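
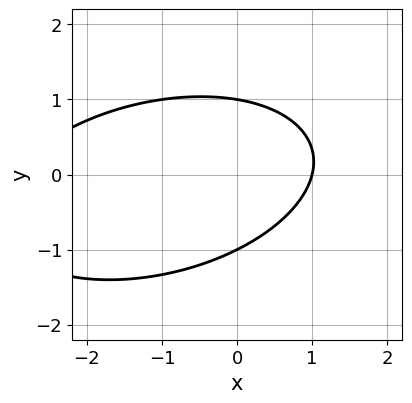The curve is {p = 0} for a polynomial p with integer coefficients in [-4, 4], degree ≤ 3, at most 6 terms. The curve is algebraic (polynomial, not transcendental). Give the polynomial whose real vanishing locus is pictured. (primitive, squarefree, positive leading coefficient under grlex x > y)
x^2 - x*y + 3*y^2 + 2*x - 3

1. deg p = 2.
2. From the visible intercepts: one x-axis crossing is at x = 1; the y-axis gridline crossings are at y ∈ {-1, 1}.
3. Fitting integer coefficients to these (and the overall shape) gives p.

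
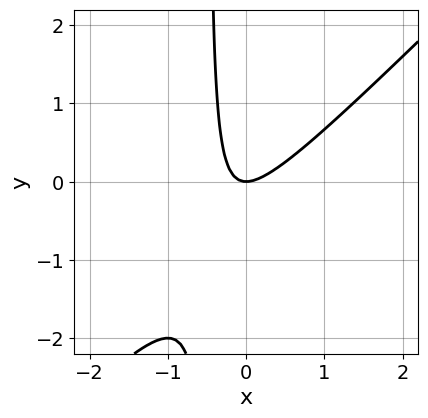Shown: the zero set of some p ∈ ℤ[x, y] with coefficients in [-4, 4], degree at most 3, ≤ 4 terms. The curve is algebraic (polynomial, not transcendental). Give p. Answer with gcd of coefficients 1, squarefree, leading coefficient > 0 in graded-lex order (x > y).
(a) The degree is 2 — the shape is more complex than any degree-1 curve.
(b) Checking where it meets the axes: it crosses the x-axis at the gridline x = 0; it crosses the y-axis at the gridline y = 0.
(c) Assembling these constraints gives the stated polynomial.

2*x^2 - 2*x*y - y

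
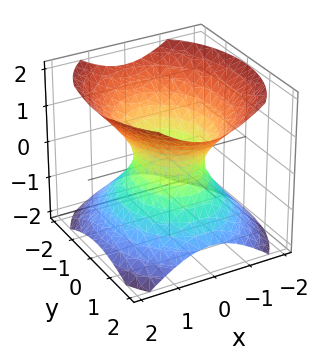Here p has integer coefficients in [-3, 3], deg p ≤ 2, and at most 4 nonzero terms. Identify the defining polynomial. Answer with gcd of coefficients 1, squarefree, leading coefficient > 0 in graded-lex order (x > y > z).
(a) The degree is 2 — an hourglass — one-sheet hyperboloid; a quadric.
(b) Symmetries: mirror symmetry x ↦ −x ⇒ only even powers of x; mirror symmetry y ↦ −y ⇒ only even powers of y; it's symmetric under z → −z, forcing even powers of z.
(c) Observable constraints: among the integer gridlines, it crosses the y-axis at y ∈ {-1, 1}; the surface avoids every integer z-axis point in the box.
(d) Putting this together gives p.

3*x^2 + 2*y^2 - 3*z^2 - 2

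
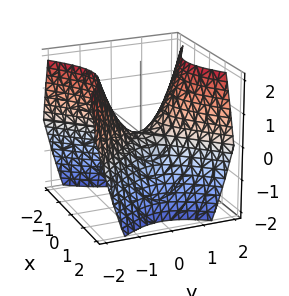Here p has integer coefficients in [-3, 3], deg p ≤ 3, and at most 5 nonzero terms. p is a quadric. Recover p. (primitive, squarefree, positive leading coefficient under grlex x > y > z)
x^2 - y^2 + z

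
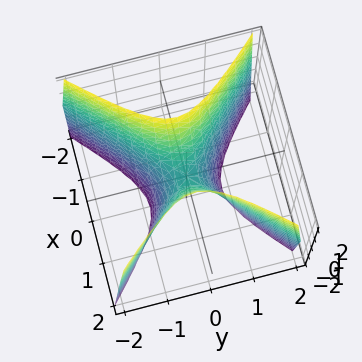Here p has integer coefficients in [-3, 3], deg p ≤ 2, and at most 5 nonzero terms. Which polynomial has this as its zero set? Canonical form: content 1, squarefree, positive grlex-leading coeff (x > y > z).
First, degree: a hyperbolic paraboloid; a quadric, so deg p = 2.
Then, symmetries: it's symmetric under y → −y, forcing even powers of y; mirror symmetry x ↦ −x ⇒ only even powers of x.
Next, from the axis intercepts and sections: it meets the z-axis at z = 0 (among the integer gridlines); it meets the y-axis at y = 0 (among the integer gridlines); it crosses the x-axis at the gridline x = 0.
Finally, putting this together gives p.

3*x^2 - 3*y^2 - z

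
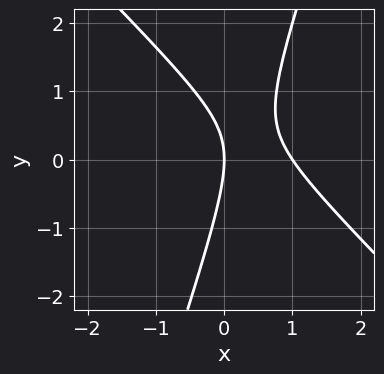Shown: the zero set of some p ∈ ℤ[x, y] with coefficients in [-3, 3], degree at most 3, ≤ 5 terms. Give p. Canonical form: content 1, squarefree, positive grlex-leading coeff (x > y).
3*x^2 + 2*x*y - y^2 - 3*x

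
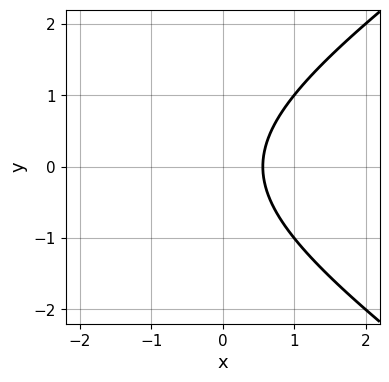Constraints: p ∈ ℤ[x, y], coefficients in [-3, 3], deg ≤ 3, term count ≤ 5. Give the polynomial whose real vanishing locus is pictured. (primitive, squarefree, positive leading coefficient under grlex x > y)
x^2 - 2*y^2 + 3*x - 2

(a) The degree is 2 — no degree-1 curve has this shape.
(b) Symmetries: the y ↦ −y reflection is a symmetry, so y appears only in even powers.
(c) Checking where it meets the axes: it misses every integer gridline on the y-axis.
(d) Solving for integer coefficients yields p as stated.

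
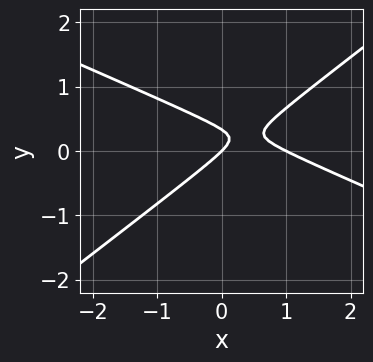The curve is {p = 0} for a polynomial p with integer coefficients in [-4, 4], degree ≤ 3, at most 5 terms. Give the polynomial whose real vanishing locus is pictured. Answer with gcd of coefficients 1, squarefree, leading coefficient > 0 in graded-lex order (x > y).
x^2 + x*y - 3*y^2 - x + y

1. deg p = 2. No degree-1 curve has this shape.
2. Checking where it meets the axes: among the integer gridlines, it crosses the x-axis at x ∈ {0, 1}; it crosses the y-axis at the gridline y = 0.
3. These observations pin down the coefficients.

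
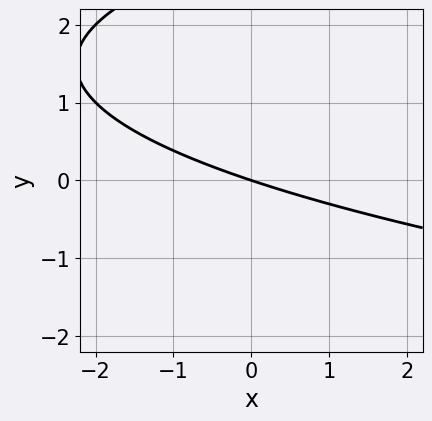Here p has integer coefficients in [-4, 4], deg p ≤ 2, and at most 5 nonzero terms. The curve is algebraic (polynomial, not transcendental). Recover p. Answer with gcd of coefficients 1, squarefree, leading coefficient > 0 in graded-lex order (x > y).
1. The degree is 2 — a generic line meets the curve in up to 2 points.
2. Observable constraints: one y-axis crossing is at y = 0; it crosses the x-axis at the gridline x = 0.
3. These observations pin down the coefficients.

y^2 - x - 3*y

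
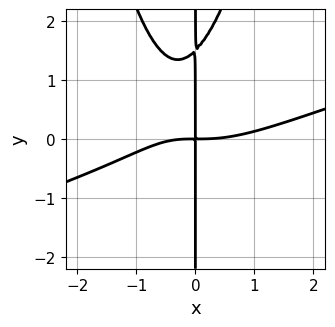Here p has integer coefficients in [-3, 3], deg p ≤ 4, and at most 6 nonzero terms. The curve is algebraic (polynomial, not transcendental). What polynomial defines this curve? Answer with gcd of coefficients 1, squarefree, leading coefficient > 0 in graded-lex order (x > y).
x^4 - 3*x^3*y - 2*x^2*y + 2*x*y^2 - 3*x*y

1. The degree is 4 — no degree-3 curve has this shape.
2. Reading off the gridlines: every point of the y-axis in the box is on the curve.
3. These observations pin down the coefficients.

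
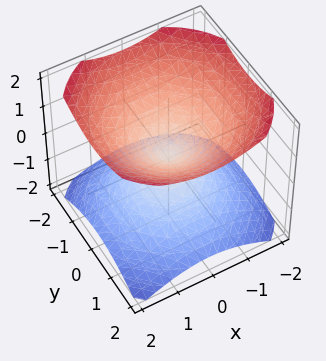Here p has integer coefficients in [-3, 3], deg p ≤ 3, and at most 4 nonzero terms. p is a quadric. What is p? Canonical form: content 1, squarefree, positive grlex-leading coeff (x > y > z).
2*x^2 + 2*y^2 - 3*z^2

1. There are 2 components. Treating them together as one polynomial.
2. The degree is 2 — two nappes meeting at a single point; a quadric.
3. Symmetries: rotational symmetry about the z-axis ⇒ p depends on x, y only through x² + y²; the z ↦ −z reflection is a symmetry, so z appears only in even powers.
4. From the visible intercepts: it crosses the x-axis at the gridline x = 0; one y-axis crossing is at y = 0.
5. Assembling these constraints gives the stated polynomial.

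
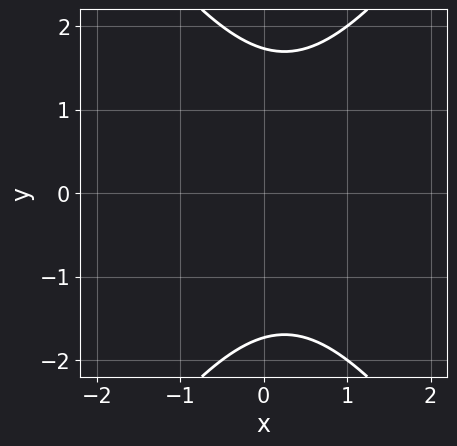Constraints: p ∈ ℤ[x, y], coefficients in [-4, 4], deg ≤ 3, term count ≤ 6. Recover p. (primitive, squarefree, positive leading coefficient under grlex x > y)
2*x^2 - y^2 - x + 3

1. deg p = 2.
2. Symmetries: it's symmetric under y → −y, forcing even powers of y.
3. Reading off the gridlines: it misses every integer gridline on the x-axis.
4. Matching integer coefficients to the picture gives p.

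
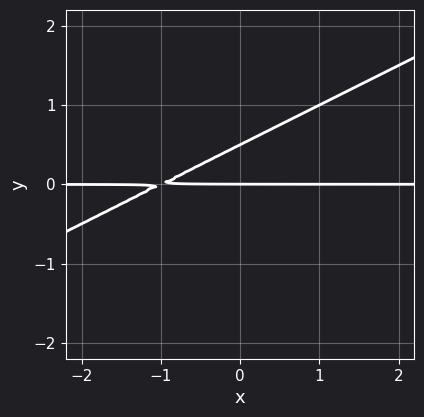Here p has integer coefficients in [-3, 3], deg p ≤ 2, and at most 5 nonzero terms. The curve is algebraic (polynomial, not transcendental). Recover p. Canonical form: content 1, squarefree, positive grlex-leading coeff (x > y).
x*y - 2*y^2 + y

Degree: a generic line meets the curve in up to 2 points, so deg p = 2.
Reading off the gridlines: it crosses the y-axis at the gridline y = 0; every point of the x-axis in the box is on the curve.
Solving for integer coefficients yields p as stated.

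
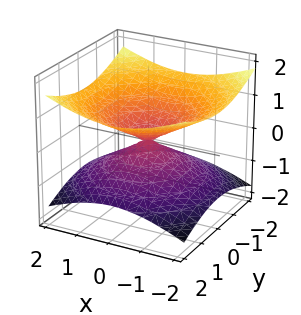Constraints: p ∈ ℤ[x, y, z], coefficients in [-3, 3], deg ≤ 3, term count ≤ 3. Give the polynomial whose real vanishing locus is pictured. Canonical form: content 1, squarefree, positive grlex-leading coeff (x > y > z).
(a) The degree is 2 — a double cone through the origin; a quadric.
(b) Symmetries: mirror symmetry z ↦ −z ⇒ only even powers of z; the surface is invariant under rotation about z: p = q(x² + y², z).
(c) Checking where it meets the axes: it crosses the y-axis at the gridline y = 0; one z-axis crossing is at z = 0; a circular section at z = -1 has radius between 1 and 2.
(d) These observations pin down the coefficients.

x^2 + y^2 - 3*z^2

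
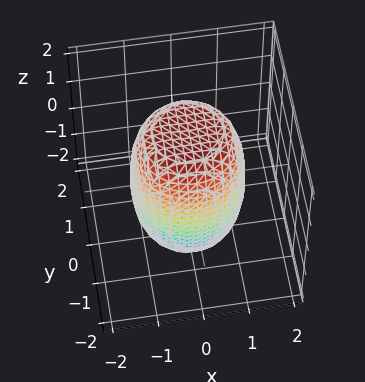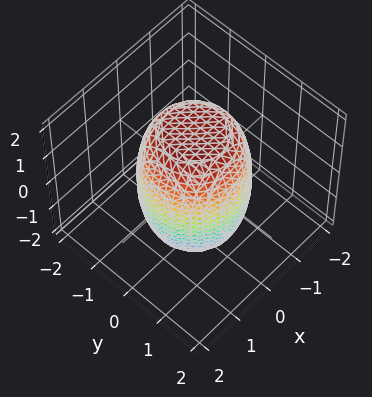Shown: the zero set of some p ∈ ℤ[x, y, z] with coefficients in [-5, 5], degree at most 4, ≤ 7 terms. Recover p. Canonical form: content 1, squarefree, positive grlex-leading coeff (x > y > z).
deg p = 4. No degree-3 surface has this shape.
By symmetry, the z-axis is an axis of rotation, so x and y enter only as x² + y².
Observable constraints: a circular section at z = -1 has radius between 1 and 2.
These observations pin down the coefficients.

2*x^4 + 4*x^2*y^2 + 2*y^4 - x^2 - y^2 + z^2 - 3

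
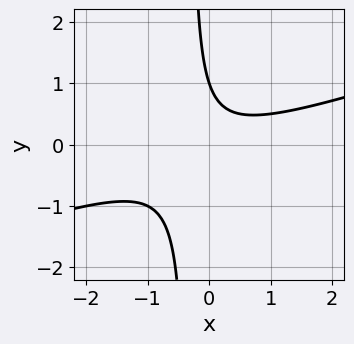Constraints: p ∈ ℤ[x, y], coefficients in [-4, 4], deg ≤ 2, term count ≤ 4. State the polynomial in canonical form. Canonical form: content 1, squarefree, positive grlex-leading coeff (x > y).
x^2 - 3*x*y - y + 1

Degree: the shape is more complex than any degree-1 curve, so deg p = 2.
From the axis intercepts and sections: one y-axis crossing is at y = 1; the curve avoids every integer x-axis point in the box.
The integer polynomial consistent with all of this is the stated p.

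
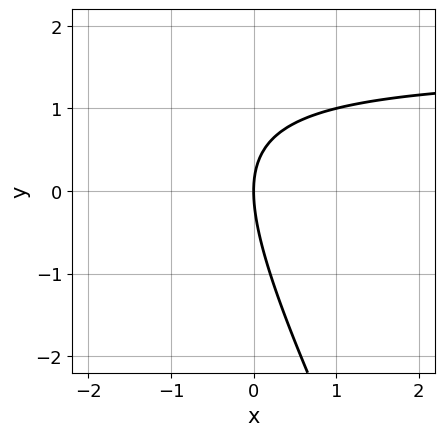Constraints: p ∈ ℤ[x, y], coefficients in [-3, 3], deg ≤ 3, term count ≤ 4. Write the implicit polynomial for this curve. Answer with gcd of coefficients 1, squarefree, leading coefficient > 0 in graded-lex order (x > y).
2*x*y + y^2 - 3*x

First, degree: no degree-1 curve has this shape, so deg p = 2.
Next, observable constraints: it crosses the x-axis at the gridline x = 0; it meets the y-axis at y = 0 (among the integer gridlines).
Finally, assembling these constraints gives the stated polynomial.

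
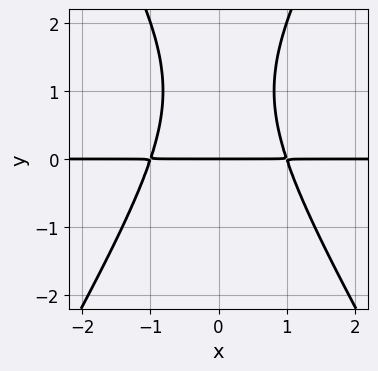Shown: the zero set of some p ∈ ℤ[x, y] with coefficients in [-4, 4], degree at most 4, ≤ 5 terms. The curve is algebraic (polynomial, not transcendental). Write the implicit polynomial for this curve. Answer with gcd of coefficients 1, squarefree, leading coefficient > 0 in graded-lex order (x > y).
3*x^2*y - y^3 + 2*y^2 - 3*y

First, the degree is 3 — the shape is more complex than any degree-2 curve.
Next, symmetries: the x ↦ −x reflection is a symmetry, so x appears only in even powers.
Next, from the visible intercepts: the visible x-axis segment lies entirely on the curve; one y-axis crossing is at y = 0.
Finally, fitting integer coefficients to these (and the overall shape) gives p.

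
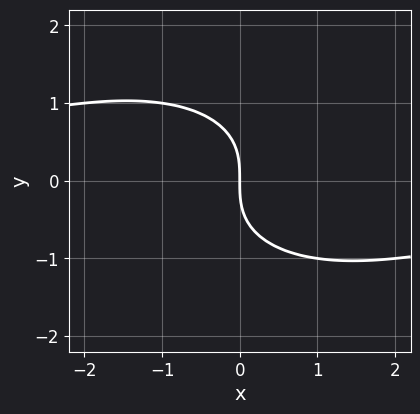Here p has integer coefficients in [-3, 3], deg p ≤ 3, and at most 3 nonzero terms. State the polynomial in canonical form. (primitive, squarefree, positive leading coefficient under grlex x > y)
x^2*y + 2*y^3 + 3*x

(a) deg p = 3. The shape is more complex than any degree-2 curve.
(b) Observable constraints: it crosses the x-axis at the gridline x = 0; it crosses the y-axis at the gridline y = 0.
(c) Together with the visible shape, these determine p as stated.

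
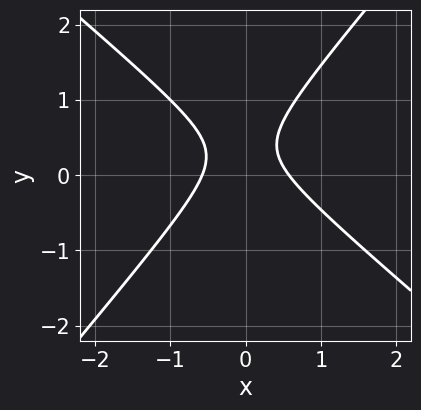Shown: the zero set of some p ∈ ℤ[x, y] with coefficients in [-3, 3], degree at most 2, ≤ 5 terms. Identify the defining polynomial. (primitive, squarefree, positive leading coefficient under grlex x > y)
deg p = 2. No degree-1 curve has this shape.
Reading off the gridlines: no y-intercept at any integer in the box.
These observations pin down the coefficients.

3*x^2 + x*y - 3*y^2 + 2*y - 1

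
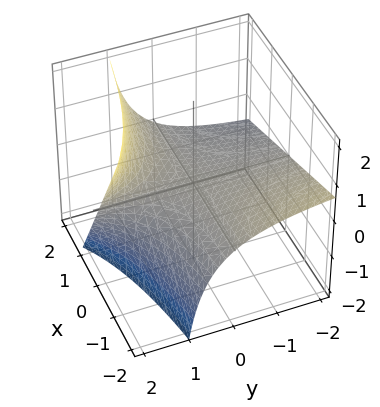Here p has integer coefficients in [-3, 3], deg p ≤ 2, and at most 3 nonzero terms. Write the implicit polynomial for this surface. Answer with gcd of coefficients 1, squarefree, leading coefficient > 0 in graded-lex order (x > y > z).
x*y + 2*y*z - 3*z

(a) Degree: a generic line meets the surface in up to 2 points, so deg p = 2.
(b) Against the integer gridlines: the visible y-axis segment lies entirely on the surface; the visible x-axis segment lies entirely on the surface.
(c) Assembling these constraints gives the stated polynomial.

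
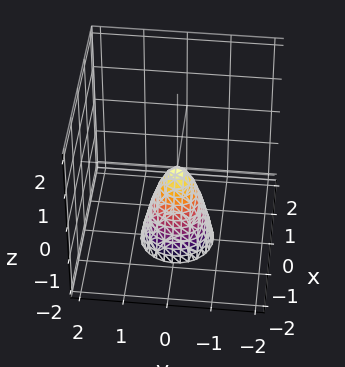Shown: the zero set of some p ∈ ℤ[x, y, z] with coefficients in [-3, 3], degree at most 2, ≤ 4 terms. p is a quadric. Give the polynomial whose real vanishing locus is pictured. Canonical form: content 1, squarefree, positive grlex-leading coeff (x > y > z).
3*x^2 + 3*y^2 + z

(a) The degree is 2 — a paraboloid; a quadric.
(b) By symmetry, every cross-section ⟂ z is a circle, so x, y appear only via x² + y².
(c) From the visible intercepts: one x-axis crossing is at x = 0; it meets the z-axis at z = 0 (among the integer gridlines).
(d) Matching integer coefficients to the picture gives p.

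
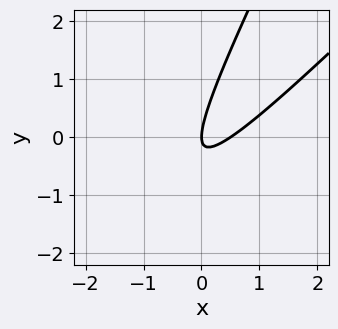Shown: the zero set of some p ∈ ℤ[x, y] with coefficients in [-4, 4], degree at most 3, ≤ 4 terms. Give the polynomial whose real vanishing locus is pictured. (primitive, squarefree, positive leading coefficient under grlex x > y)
First, degree: the shape is more complex than any degree-1 curve, so deg p = 2.
Then, from the visible intercepts: it crosses the y-axis at the gridline y = 0; it crosses the x-axis at the gridline x = 0.
Finally, matching integer coefficients to the picture gives p.

2*x^2 - 3*x*y + y^2 - x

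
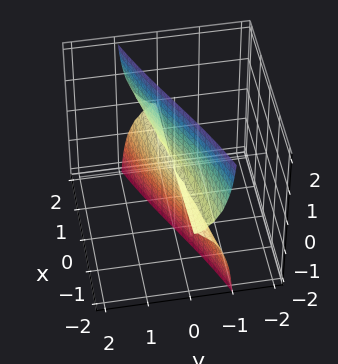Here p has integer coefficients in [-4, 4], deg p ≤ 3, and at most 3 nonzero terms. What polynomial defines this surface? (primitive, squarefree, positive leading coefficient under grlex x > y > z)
x*z^2 - y^3 - 2*y*z^2

1. deg p = 3. No degree-2 surface has this shape.
2. From the axis intercepts and sections: the visible x-axis segment lies entirely on the surface; the visible z-axis segment lies entirely on the surface; it meets the y-axis at y = 0 (among the integer gridlines).
3. Fitting integer coefficients to these (and the overall shape) gives p.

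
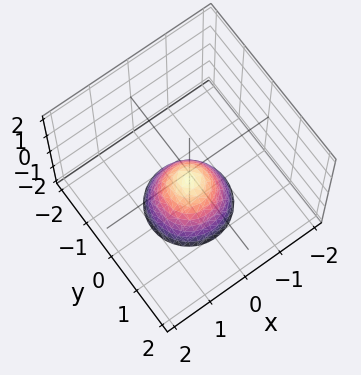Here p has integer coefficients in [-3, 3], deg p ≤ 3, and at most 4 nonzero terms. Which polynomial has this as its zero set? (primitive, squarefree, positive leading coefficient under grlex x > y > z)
1. Degree: the shape is more complex than any degree-1 surface, so deg p = 2.
2. Symmetries: rotational symmetry about the z-axis ⇒ p depends on x, y only through x² + y².
3. Checking where it meets the axes: a circular section at z = -1 has radius between 0 and 1; no x-intercept at any integer in the box; the surface avoids every integer y-axis point in the box.
4. The integer polynomial consistent with all of this is the stated p.

3*x^2 + 3*y^2 + 2*z + 1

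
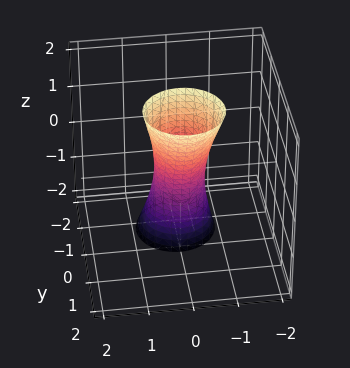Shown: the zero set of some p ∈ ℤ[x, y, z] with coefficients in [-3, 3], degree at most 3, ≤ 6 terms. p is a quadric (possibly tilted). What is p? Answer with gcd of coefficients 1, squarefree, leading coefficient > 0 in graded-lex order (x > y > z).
3*x^2 + 3*y^2 - 2*y*z - 1

(a) deg p = 2.
(b) Observable constraints: no z-intercept at any integer in the box.
(c) These observations pin down the coefficients.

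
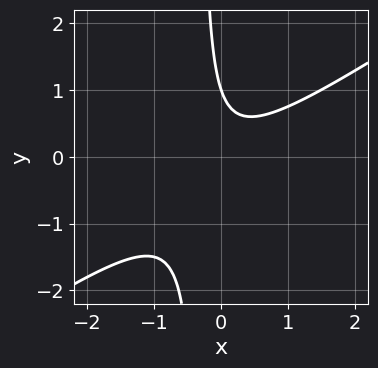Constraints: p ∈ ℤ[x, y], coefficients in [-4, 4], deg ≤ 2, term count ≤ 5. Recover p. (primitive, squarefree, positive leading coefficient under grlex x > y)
1. The degree is 2 — a generic line meets the curve in up to 2 points.
2. Observable constraints: one y-axis crossing is at y = 1; no x-intercept at any integer in the box.
3. Solving for integer coefficients yields p as stated.

2*x^2 - 3*x*y - y + 1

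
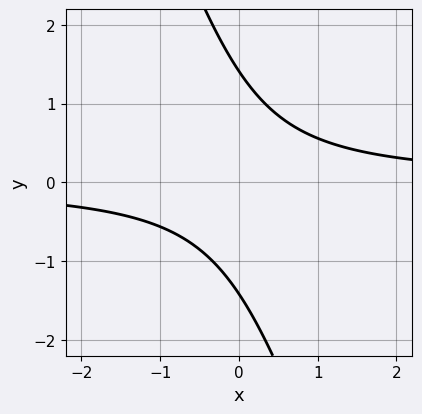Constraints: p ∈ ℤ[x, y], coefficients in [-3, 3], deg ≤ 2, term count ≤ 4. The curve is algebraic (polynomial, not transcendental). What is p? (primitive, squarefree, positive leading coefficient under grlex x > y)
The degree is 2 — a generic line meets the curve in up to 2 points.
Observable constraints: the curve avoids every integer x-axis point in the box.
Fitting integer coefficients to these (and the overall shape) gives p.

3*x*y + y^2 - 2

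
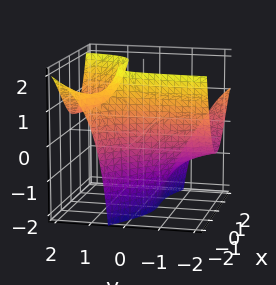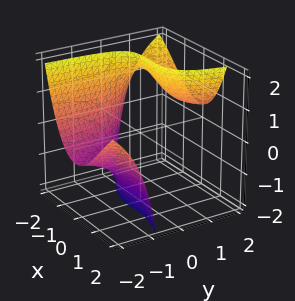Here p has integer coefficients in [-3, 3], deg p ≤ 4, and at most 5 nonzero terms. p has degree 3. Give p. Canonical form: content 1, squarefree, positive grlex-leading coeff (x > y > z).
x^3 + 2*x^2*y - 3*y*z + 3

1. deg p = 3.
2. From the visible intercepts: it misses every integer gridline on the z-axis; the surface avoids every integer y-axis point in the box.
3. These observations pin down the coefficients.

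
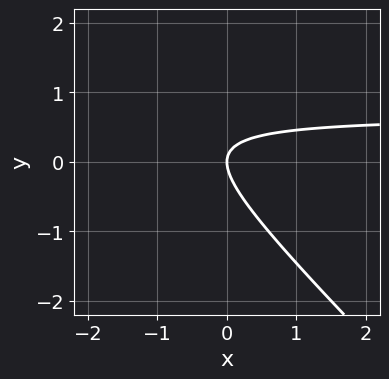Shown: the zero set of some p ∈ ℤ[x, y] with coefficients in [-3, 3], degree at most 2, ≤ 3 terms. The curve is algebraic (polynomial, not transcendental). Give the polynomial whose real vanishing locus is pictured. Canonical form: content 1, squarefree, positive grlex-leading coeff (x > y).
3*x*y + 3*y^2 - 2*x

Degree: no degree-1 curve has this shape, so deg p = 2.
From the visible intercepts: it crosses the y-axis at the gridline y = 0; it crosses the x-axis at the gridline x = 0.
Solving for integer coefficients yields p as stated.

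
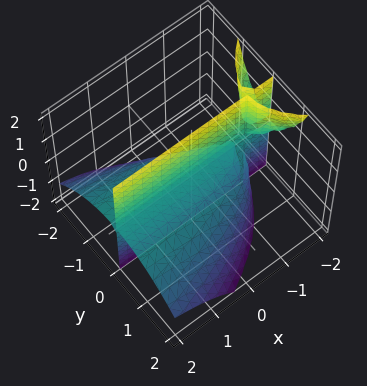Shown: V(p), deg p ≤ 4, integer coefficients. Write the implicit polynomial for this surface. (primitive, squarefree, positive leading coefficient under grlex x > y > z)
2*x*y*z + 2*y^3 + 3*y*z

1. There are 3 components. They look like related sheets of one shape, so recover p as a whole.
2. deg p = 3. No degree-2 surface has this shape.
3. Against the integer gridlines: one y-axis crossing is at y = 0; every point of the z-axis in the box is on the surface; every point of the x-axis in the box is on the surface.
4. The integer polynomial consistent with all of this is the stated p.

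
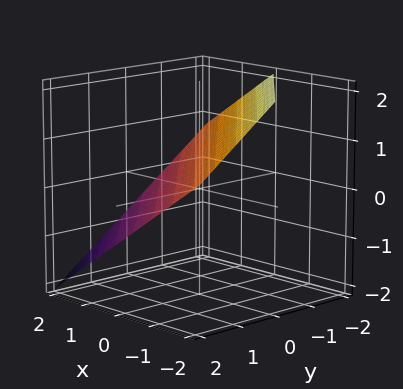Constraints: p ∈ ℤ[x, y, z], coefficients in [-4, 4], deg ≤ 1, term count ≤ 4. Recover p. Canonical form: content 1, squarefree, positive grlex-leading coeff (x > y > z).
2*x + 2*y + 3*z - 2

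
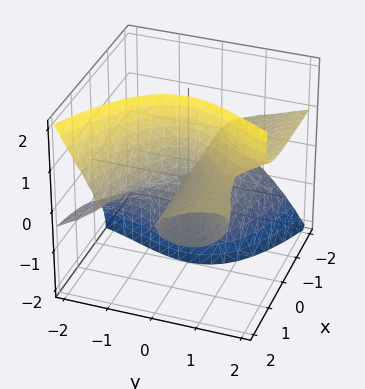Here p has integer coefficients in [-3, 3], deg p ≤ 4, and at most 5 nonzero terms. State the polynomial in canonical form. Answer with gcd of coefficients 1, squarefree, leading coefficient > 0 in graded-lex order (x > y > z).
1. Degree: the shape is more complex than any degree-2 surface, so deg p = 3.
2. From the axis intercepts and sections: the visible z-axis segment lies entirely on the surface; it meets the y-axis at y = 0 (among the integer gridlines); every point of the x-axis in the box is on the surface.
3. Together with the visible shape, these determine p as stated.

3*x*z^2 + y^3 - 2*y^2*z - x*y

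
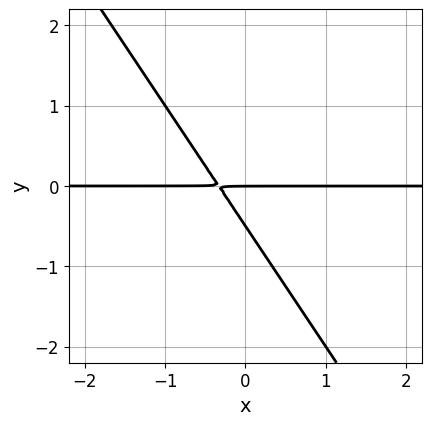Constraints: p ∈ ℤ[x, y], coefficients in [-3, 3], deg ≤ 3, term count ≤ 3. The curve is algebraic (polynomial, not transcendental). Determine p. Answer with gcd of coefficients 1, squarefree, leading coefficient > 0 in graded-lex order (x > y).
(a) deg p = 2.
(b) From the visible intercepts: every point of the x-axis in the box is on the curve; it crosses the y-axis at the gridline y = 0.
(c) Fitting integer coefficients to these (and the overall shape) gives p.

3*x*y + 2*y^2 + y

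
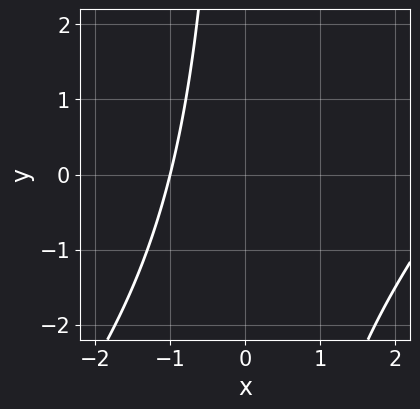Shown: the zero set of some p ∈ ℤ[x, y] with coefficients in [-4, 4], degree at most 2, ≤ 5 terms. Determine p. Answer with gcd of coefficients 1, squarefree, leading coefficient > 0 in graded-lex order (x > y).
x^2 - x*y - 2*x - 3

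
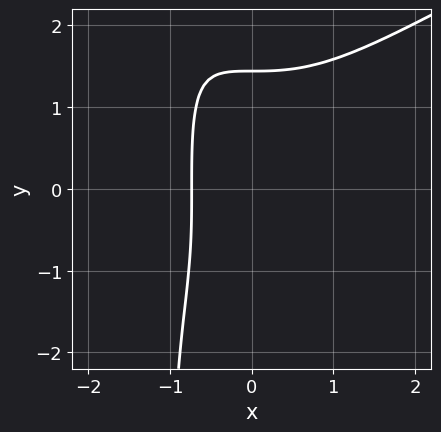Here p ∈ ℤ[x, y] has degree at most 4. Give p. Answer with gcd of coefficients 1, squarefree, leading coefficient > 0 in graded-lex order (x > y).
(a) The degree is 4 — the shape is more complex than any degree-3 curve.
(b) The integer polynomial consistent with all of this is the stated p.

x*y^3 - 2*x^3 + y^3 - 3*x - 3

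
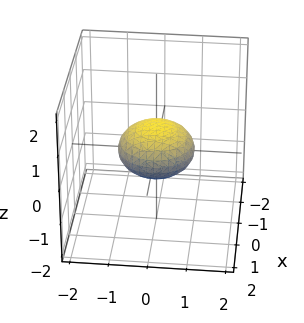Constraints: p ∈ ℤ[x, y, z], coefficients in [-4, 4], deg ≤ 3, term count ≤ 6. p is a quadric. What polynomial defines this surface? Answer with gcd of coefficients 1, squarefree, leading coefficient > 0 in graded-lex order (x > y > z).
1. The degree is 2 — bounded and convex; a quadric.
2. Symmetries: it's symmetric under z → −z, forcing even powers of z; the surface is invariant under rotation about z: p = q(x² + y², z).
3. Checking where it meets the axes: among the integer gridlines, it crosses the y-axis at y ∈ {-1, 1}; a circular section at z = 0 has radius exactly 1; among the integer gridlines, it crosses the x-axis at x ∈ {-1, 1}.
4. Matching integer coefficients to the picture gives p.

x^2 + y^2 + 2*z^2 - 1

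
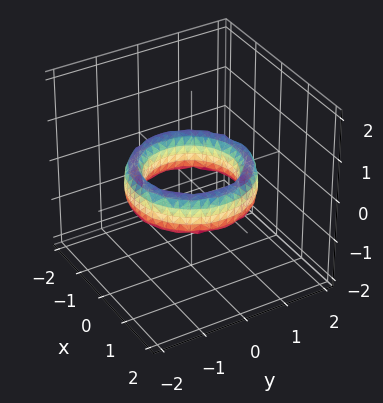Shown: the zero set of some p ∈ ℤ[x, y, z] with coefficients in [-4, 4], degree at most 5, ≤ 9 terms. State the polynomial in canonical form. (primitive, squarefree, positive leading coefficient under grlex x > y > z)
(a) deg p = 4. The shape is more complex than any degree-3 surface.
(b) Symmetries: rotational symmetry about the z-axis ⇒ p depends on x, y only through x² + y².
(c) Checking where it meets the axes: among the integer gridlines, it crosses the x-axis at x ∈ {-1, 1}; a circular section at z = 0 has radius exactly 1.
(d) Putting this together gives p. Check: (0, -1, 0) on the y-axis lies on the surface, and p(0, -1, 0) = 0. ✓

x^4 + 2*x^2*y^2 + y^4 - 3*x^2 - 3*y^2 + z^2 + 2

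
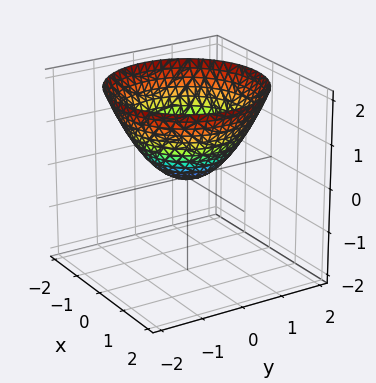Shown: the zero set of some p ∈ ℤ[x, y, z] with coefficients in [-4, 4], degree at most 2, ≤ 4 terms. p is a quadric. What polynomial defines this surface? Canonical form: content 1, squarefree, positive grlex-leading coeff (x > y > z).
2*x^2 + 2*y^2 - 3*z

deg p = 2.
Symmetries: the z-axis is an axis of rotation, so x and y enter only as x² + y².
Observable constraints: it meets the y-axis at y = 0 (among the integer gridlines); a circular section at z = 1 has radius between 1 and 2; it crosses the z-axis at the gridline z = 0; it meets the x-axis at x = 0 (among the integer gridlines).
Assembling these constraints gives the stated polynomial.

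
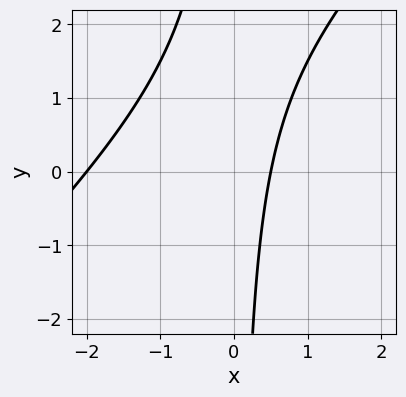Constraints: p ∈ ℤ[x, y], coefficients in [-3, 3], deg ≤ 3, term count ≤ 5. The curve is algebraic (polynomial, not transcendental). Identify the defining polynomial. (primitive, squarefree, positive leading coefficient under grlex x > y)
First, the degree is 2 — a generic line meets the curve in up to 2 points.
Next, from the visible intercepts: it meets the x-axis at x = -2 (among the integer gridlines); it misses every integer gridline on the y-axis.
Finally, assembling these constraints gives the stated polynomial.

2*x^2 - 2*x*y + 3*x - 2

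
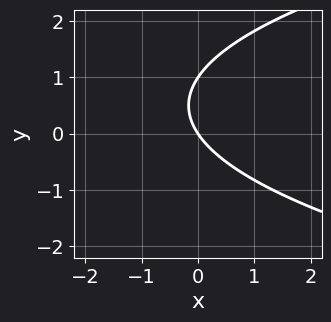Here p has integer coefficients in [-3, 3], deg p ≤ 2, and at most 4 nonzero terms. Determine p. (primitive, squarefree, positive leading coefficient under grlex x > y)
1. deg p = 2. A generic line meets the curve in up to 2 points.
2. Observable constraints: it meets the x-axis at x = 0 (among the integer gridlines); the y-axis gridline crossings are at y ∈ {0, 1}.
3. Solving for integer coefficients yields p as stated.

2*y^2 - 3*x - 2*y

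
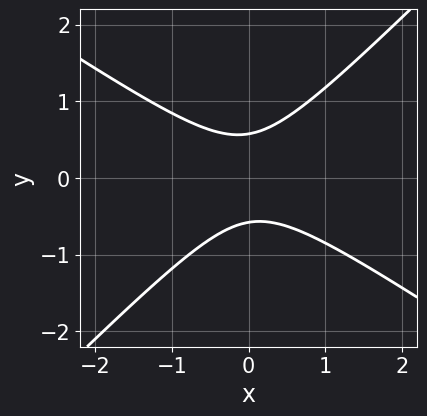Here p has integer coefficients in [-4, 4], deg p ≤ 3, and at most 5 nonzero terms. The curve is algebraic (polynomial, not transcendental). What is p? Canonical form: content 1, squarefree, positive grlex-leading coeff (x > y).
2*x^2 + x*y - 3*y^2 + 1

1. Degree: the shape is more complex than any degree-1 curve, so deg p = 2.
2. Against the integer gridlines: the curve avoids every integer x-axis point in the box.
3. Putting this together gives p.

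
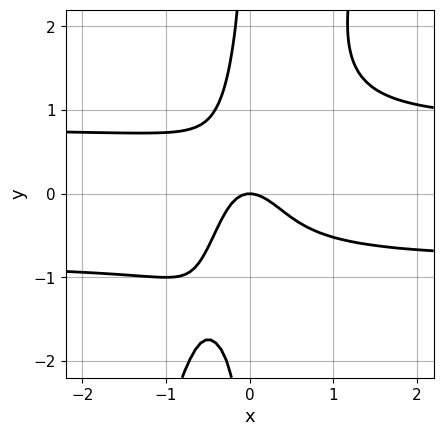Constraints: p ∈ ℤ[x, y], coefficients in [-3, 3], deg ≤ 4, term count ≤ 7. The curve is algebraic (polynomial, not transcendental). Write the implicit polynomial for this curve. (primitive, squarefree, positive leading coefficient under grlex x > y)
3*x^2*y^2 - x*y^3 - 2*x^2 - x*y - y

1. deg p = 4. A generic line meets the curve in up to 4 points.
2. From the visible intercepts: it crosses the x-axis at the gridline x = 0; one y-axis crossing is at y = 0.
3. Assembling these constraints gives the stated polynomial.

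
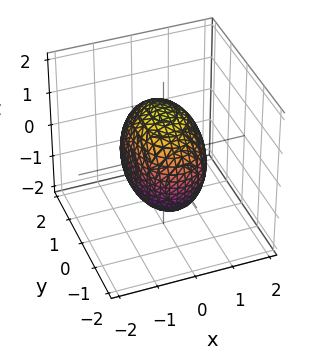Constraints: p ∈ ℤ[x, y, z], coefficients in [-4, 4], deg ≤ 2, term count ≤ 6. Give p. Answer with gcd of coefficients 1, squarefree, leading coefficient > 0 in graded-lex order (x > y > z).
2*x^2 + y^2 + z^2 - 2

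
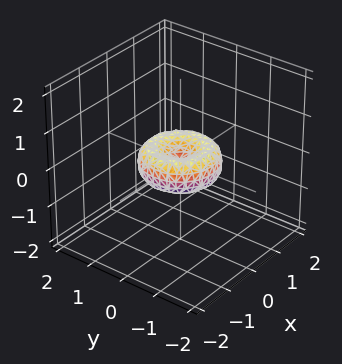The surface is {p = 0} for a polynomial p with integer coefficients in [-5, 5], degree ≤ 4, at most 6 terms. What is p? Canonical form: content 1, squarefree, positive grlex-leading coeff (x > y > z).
(a) Degree: the shape is more complex than any degree-3 surface, so deg p = 4.
(b) Symmetry: the z-axis is an axis of rotation, so x and y enter only as x² + y².
(c) Against the integer gridlines: the y-axis gridline crossings are at y ∈ {-1, 0, 1}; it meets the z-axis at z = 0 (among the integer gridlines); among the integer gridlines, it crosses the x-axis at x ∈ {-1, 0, 1}; a circular section at z = 0 has radius exactly 1.
(d) Together with the visible shape, these determine p as stated.

2*x^4 + 4*x^2*y^2 + 2*y^4 - 2*x^2 - 2*y^2 + 3*z^2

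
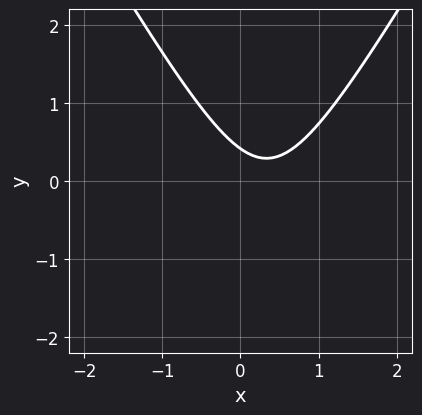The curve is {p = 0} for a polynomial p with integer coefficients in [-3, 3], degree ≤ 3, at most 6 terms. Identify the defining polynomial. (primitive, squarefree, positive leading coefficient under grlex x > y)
3*x^2 - y^2 - 2*x - 2*y + 1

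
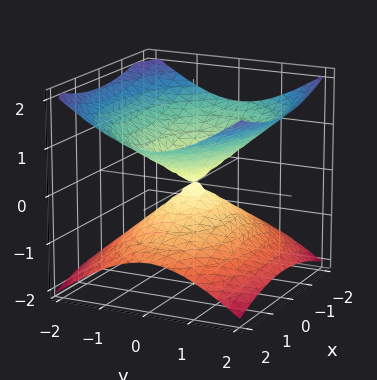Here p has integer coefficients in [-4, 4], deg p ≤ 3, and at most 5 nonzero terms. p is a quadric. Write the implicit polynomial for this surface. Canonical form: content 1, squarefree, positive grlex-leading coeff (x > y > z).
x^2 + 2*y^2 - 3*z^2

(a) deg p = 2.
(b) Symmetries: it's symmetric under y → −y, forcing even powers of y; mirror symmetry x ↦ −x ⇒ only even powers of x; it's symmetric under z → −z, forcing even powers of z.
(c) Against the integer gridlines: it meets the x-axis at x = 0 (among the integer gridlines); one z-axis crossing is at z = 0; it crosses the y-axis at the gridline y = 0.
(d) Solving for integer coefficients yields p as stated.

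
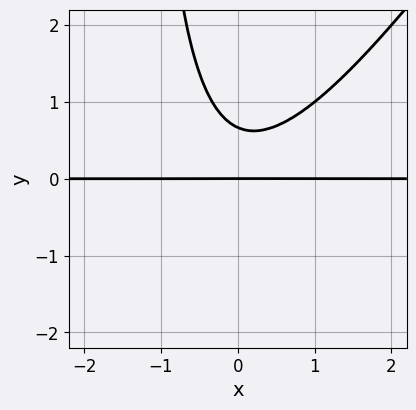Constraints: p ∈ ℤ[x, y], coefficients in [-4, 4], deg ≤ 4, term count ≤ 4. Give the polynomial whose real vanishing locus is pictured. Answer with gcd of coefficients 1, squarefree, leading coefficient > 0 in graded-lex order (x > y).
1. deg p = 3.
2. Checking where it meets the axes: it meets the y-axis at y = 0 (among the integer gridlines); the visible x-axis segment lies entirely on the curve.
3. Putting this together gives p.

3*x^2*y - 2*x*y^2 - 3*y^2 + 2*y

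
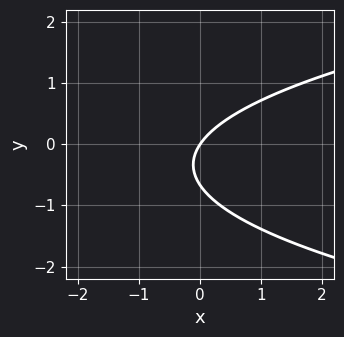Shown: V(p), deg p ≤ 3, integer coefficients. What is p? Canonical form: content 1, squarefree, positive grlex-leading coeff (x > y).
3*y^2 - 3*x + 2*y

1. Degree: no degree-1 curve has this shape, so deg p = 2.
2. Observable constraints: it crosses the y-axis at the gridline y = 0; it crosses the x-axis at the gridline x = 0.
3. These observations pin down the coefficients.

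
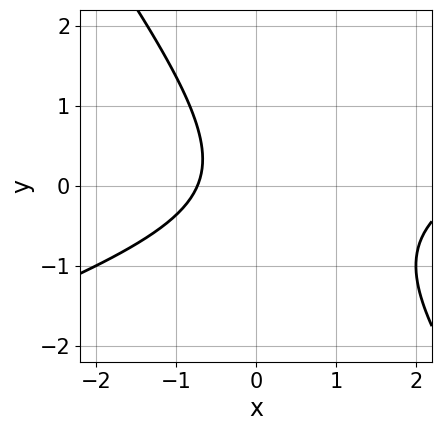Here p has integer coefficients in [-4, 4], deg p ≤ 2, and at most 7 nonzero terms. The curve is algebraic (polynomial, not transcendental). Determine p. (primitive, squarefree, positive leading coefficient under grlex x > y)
(a) deg p = 2. A generic line meets the curve in up to 2 points.
(b) From the visible intercepts: the curve avoids every integer y-axis point in the box.
(c) These observations pin down the coefficients.

x^2 - 2*x*y - 2*y^2 - 2*x - 2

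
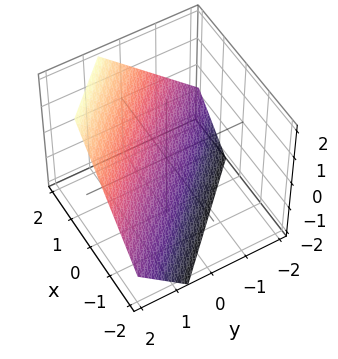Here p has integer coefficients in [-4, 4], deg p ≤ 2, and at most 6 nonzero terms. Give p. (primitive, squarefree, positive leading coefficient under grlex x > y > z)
3*x + 3*y - 3*z - 2

1. Degree: the surface is flat (a plane), so deg p = 1.
2. Putting this together gives p.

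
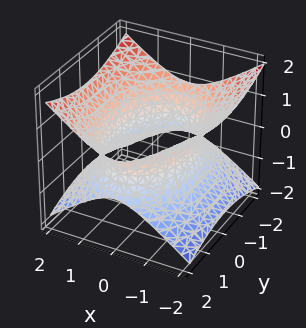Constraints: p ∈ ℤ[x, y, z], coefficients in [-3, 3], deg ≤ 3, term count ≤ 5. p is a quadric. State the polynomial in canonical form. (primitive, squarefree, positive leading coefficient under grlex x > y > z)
2*x^2 + y^2 - 3*z^2 - 3

The degree is 2 — an hourglass — one-sheet hyperboloid; a quadric.
Symmetries: it's symmetric under y → −y, forcing even powers of y; it's symmetric under z → −z, forcing even powers of z; it's symmetric under x → −x, forcing even powers of x.
From the visible intercepts: no z-intercept at any integer in the box.
Matching integer coefficients to the picture gives p.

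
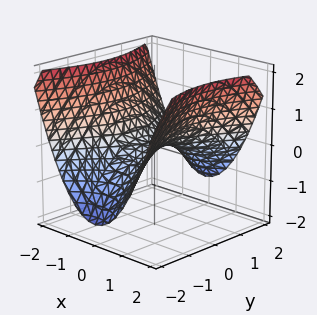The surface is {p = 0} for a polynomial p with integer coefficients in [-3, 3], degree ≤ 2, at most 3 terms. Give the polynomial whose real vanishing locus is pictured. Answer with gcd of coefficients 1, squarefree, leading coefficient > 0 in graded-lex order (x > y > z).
2*x^2 - y^2 - 3*z

First, the degree is 2 — a saddle surface; a quadric.
Next, symmetries: it's symmetric under y → −y, forcing even powers of y; it's symmetric under x → −x, forcing even powers of x.
Then, checking where it meets the axes: it meets the y-axis at y = 0 (among the integer gridlines); it crosses the z-axis at the gridline z = 0; one x-axis crossing is at x = 0.
Finally, the integer polynomial consistent with all of this is the stated p.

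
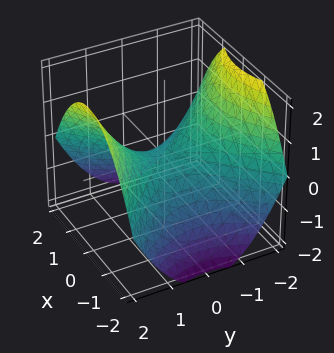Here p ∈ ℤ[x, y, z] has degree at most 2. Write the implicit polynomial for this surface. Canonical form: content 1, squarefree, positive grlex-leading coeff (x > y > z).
First, degree: a hyperbolic paraboloid; a quadric, so deg p = 2.
Then, symmetries: mirror symmetry y ↦ −y ⇒ only even powers of y; it's symmetric under x → −x, forcing even powers of x.
Next, from the visible intercepts: it meets the y-axis at y = 0 (among the integer gridlines); it meets the z-axis at z = 0 (among the integer gridlines); one x-axis crossing is at x = 0.
Finally, matching integer coefficients to the picture gives p.

x^2 - y^2 + 2*z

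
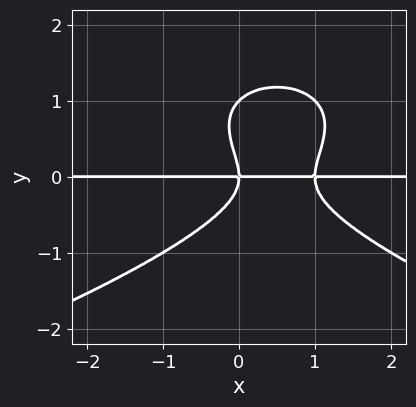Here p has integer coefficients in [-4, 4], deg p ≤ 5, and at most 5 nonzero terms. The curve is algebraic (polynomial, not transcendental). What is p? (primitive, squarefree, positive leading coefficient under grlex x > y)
y^4 + x^2*y - y^3 - x*y

The degree is 4 — a generic line meets the curve in up to 4 points.
From the axis intercepts and sections: every point of the x-axis in the box is on the curve; the y-axis gridline crossings are at y ∈ {0, 1}.
Assembling these constraints gives the stated polynomial.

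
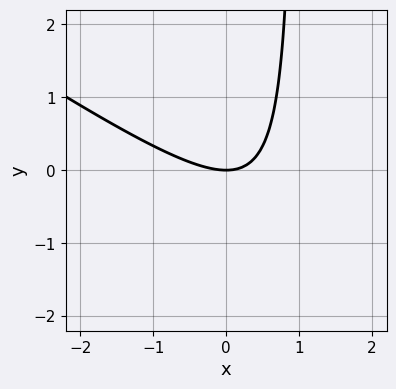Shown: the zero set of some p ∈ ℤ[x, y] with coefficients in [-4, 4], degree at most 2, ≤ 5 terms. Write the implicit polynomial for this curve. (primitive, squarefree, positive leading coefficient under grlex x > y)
(a) deg p = 2.
(b) Observable constraints: it meets the x-axis at x = 0 (among the integer gridlines); it meets the y-axis at y = 0 (among the integer gridlines).
(c) Solving for integer coefficients yields p as stated.

2*x^2 + 3*x*y - 3*y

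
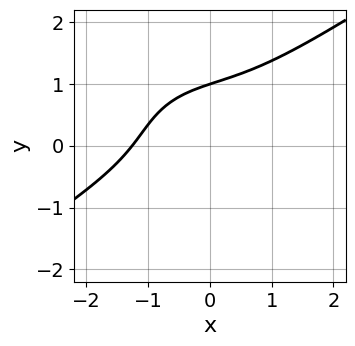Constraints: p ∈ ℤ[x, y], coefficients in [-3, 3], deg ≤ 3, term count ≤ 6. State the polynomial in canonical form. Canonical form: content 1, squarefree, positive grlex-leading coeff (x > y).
x^3 - x*y^2 - 2*y^3 + 3*x*y + 2

First, deg p = 3. The shape is more complex than any degree-2 curve.
Next, observable constraints: it meets the y-axis at y = 1 (among the integer gridlines).
Finally, together with the visible shape, these determine p as stated.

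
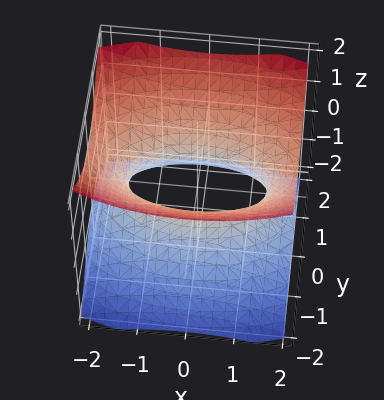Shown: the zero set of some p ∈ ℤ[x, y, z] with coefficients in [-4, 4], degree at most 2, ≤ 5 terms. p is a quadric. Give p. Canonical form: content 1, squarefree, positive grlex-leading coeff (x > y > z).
1. Degree: one connected sheet with a waist; a quadric, so deg p = 2.
2. Symmetries: the x ↦ −x reflection is a symmetry, so x appears only in even powers; the z ↦ −z reflection is a symmetry, so z appears only in even powers; it's symmetric under y → −y, forcing even powers of y.
3. Observable constraints: the surface avoids every integer z-axis point in the box.
4. The integer polynomial consistent with all of this is the stated p.

x^2 + 3*y^2 - 3*z^2 - 2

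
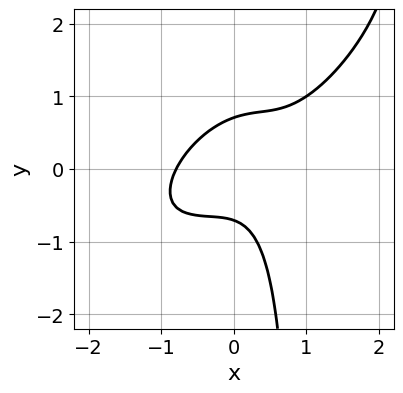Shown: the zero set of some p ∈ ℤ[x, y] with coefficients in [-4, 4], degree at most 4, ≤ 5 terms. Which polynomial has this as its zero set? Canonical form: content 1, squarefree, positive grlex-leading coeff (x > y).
2*x^3 - 3*x^2*y + 2*x*y^2 - 2*y^2 + 1

(a) deg p = 3. No degree-2 curve has this shape.
(b) Putting this together gives p.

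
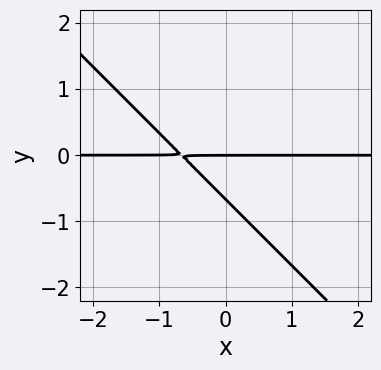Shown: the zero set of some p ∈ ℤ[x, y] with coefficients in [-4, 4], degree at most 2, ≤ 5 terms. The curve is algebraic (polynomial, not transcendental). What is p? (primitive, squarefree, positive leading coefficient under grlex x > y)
(a) The degree is 2 — no degree-1 curve has this shape.
(b) Against the integer gridlines: it crosses the y-axis at the gridline y = 0; every point of the x-axis in the box is on the curve.
(c) Putting this together gives p.

3*x*y + 3*y^2 + 2*y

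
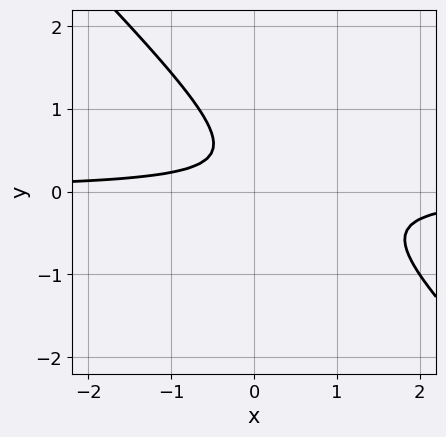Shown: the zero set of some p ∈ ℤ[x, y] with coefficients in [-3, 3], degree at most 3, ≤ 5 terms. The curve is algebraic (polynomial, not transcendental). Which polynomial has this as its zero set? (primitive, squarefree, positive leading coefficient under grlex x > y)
3*x*y + 3*y^2 - 2*y + 1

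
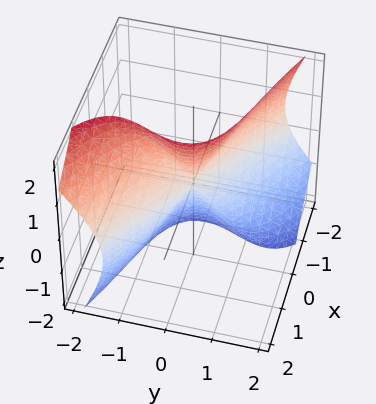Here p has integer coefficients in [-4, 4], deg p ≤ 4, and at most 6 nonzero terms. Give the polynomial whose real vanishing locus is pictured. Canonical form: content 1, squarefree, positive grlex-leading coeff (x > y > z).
x^3 + 2*x*z^2 + 3*y^3 + 3*y^2*z - z^3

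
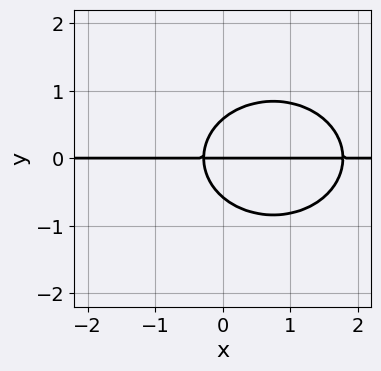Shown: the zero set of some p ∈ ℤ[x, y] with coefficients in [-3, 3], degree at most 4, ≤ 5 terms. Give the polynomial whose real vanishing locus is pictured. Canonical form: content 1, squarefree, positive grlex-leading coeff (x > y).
(a) Degree: no degree-2 curve has this shape, so deg p = 3.
(b) From the visible intercepts: one y-axis crossing is at y = 0; every point of the x-axis in the box is on the curve.
(c) Assembling these constraints gives the stated polynomial.

2*x^2*y + 3*y^3 - 3*x*y - y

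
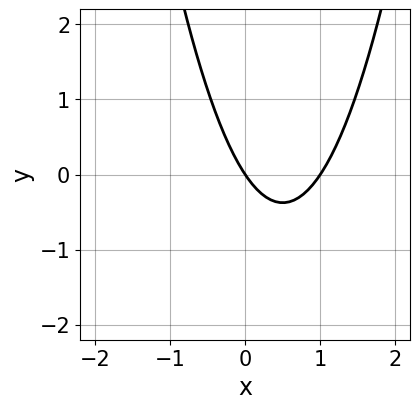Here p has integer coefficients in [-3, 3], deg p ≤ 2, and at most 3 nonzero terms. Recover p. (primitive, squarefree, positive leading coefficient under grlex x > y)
deg p = 2. A generic line meets the curve in up to 2 points.
From the axis intercepts and sections: it crosses the y-axis at the gridline y = 0; among the integer gridlines, it crosses the x-axis at x ∈ {0, 1}.
Assembling these constraints gives the stated polynomial.

3*x^2 - 3*x - 2*y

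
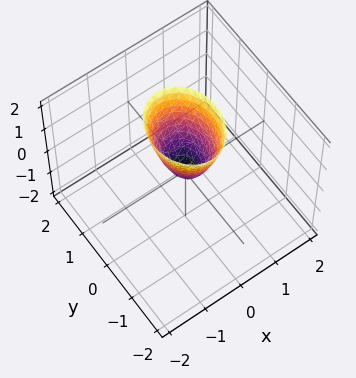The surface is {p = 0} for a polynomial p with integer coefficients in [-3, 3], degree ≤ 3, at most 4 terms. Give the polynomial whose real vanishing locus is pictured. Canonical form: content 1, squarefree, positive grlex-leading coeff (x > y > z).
3*x^2 + 2*y^2 - z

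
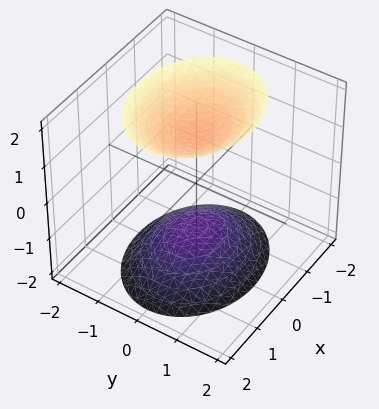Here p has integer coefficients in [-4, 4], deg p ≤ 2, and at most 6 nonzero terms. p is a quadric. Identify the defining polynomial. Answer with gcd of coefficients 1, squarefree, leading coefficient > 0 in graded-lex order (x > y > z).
First, I count 2 distinct pieces. They look like related sheets of one shape, so recover p as a whole.
Next, the degree is 2 — two sheets facing apart; a quadric.
Then, symmetries: the z ↦ −z reflection is a symmetry, so z appears only in even powers; the x ↦ −x reflection is a symmetry, so x appears only in even powers; it's symmetric under y → −y, forcing even powers of y.
Then, against the integer gridlines: the surface avoids every integer x-axis point in the box; the surface avoids every integer y-axis point in the box.
Finally, the integer polynomial consistent with all of this is the stated p.

2*x^2 + 3*y^2 - 2*z^2 + 3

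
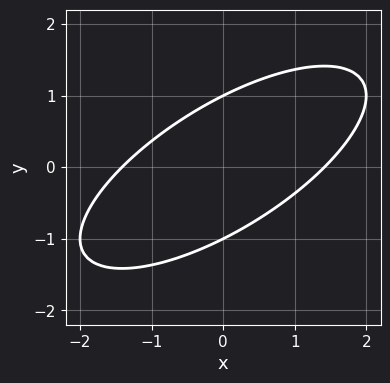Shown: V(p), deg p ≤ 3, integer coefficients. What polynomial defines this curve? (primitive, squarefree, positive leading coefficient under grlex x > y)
x^2 - 2*x*y + 2*y^2 - 2

deg p = 2.
From the axis intercepts and sections: among the integer gridlines, it crosses the y-axis at y ∈ {-1, 1}.
Together with the visible shape, these determine p as stated.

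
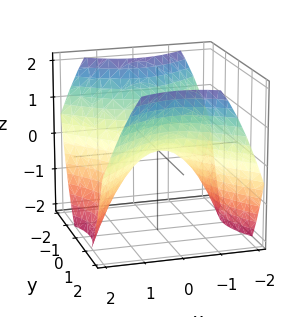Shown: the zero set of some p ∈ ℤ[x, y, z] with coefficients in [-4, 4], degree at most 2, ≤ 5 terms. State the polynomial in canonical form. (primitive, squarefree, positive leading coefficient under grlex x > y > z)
2*x^2 - 2*y^2 + 3*z

deg p = 2. A hyperbolic paraboloid; a quadric.
Symmetries: it's symmetric under y → −y, forcing even powers of y; the x ↦ −x reflection is a symmetry, so x appears only in even powers.
Reading off the gridlines: it crosses the x-axis at the gridline x = 0; it crosses the y-axis at the gridline y = 0.
The integer polynomial consistent with all of this is the stated p.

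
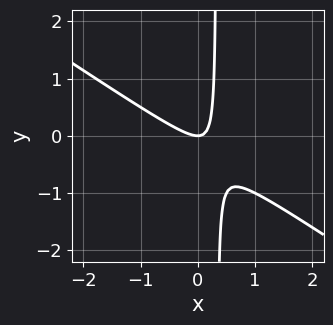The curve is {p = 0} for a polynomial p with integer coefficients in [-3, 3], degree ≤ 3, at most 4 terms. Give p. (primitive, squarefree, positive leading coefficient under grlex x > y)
2*x^2 + 3*x*y - y

The degree is 2 — a generic line meets the curve in up to 2 points.
From the axis intercepts and sections: it crosses the x-axis at the gridline x = 0; one y-axis crossing is at y = 0.
Solving for integer coefficients yields p as stated.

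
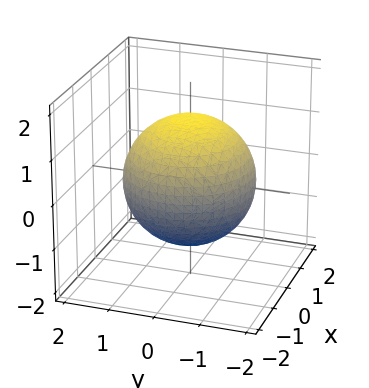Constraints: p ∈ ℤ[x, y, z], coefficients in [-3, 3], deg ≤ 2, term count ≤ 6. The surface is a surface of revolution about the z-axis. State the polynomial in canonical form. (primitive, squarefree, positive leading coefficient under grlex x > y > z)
x^2 + y^2 + z^2 - 2

First, degree: a generic line meets the surface in up to 2 points, so deg p = 2.
Then, symmetries: rotational symmetry about the z-axis ⇒ p depends on x, y only through x² + y².
Then, reading off the gridlines: a circular section at z = 1 has radius exactly 1.
Finally, these observations pin down the coefficients.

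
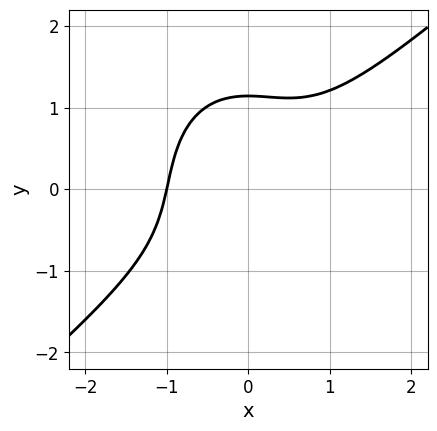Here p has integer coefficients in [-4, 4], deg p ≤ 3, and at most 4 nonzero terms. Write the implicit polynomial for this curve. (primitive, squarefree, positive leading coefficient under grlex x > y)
First, the degree is 3 — a generic line meets the curve in up to 3 points.
Then, observable constraints: one x-axis crossing is at x = -1.
Finally, together with the visible shape, these determine p as stated.

3*x^3 - 2*x^2*y - 2*y^3 + 3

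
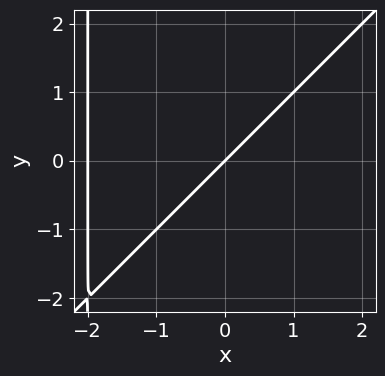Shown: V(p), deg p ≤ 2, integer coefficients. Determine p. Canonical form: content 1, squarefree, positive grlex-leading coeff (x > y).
(a) The degree is 2 — no degree-1 curve has this shape.
(b) From the visible intercepts: among the integer gridlines, it crosses the x-axis at x ∈ {-2, 0}; it crosses the y-axis at the gridline y = 0.
(c) The integer polynomial consistent with all of this is the stated p.

x^2 - x*y + 2*x - 2*y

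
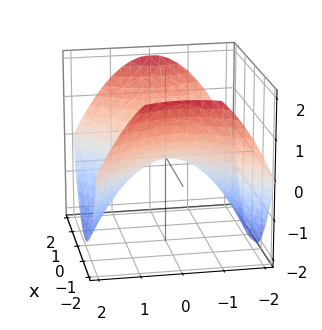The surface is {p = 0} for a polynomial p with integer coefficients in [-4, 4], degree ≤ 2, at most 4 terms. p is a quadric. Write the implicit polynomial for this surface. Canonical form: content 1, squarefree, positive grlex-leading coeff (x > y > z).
deg p = 2. A saddle surface; a quadric.
Symmetries: mirror symmetry x ↦ −x ⇒ only even powers of x; it's symmetric under y → −y, forcing even powers of y.
From the axis intercepts and sections: one z-axis crossing is at z = 0; it crosses the x-axis at the gridline x = 0; it meets the y-axis at y = 0 (among the integer gridlines).
Putting this together gives p.

x^2 - y^2 - 2*z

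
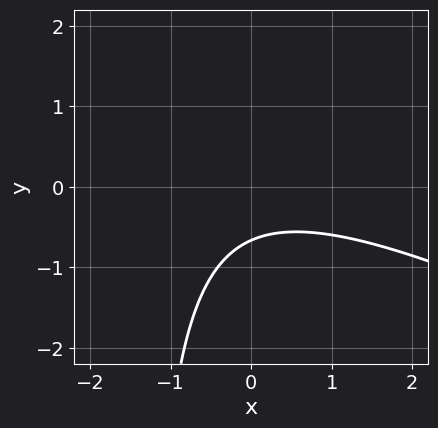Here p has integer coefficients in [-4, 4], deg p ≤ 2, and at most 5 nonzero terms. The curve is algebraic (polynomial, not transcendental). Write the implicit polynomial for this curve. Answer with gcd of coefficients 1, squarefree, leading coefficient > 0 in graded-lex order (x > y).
x^2 + 2*x*y + 3*y + 2

First, deg p = 2. The shape is more complex than any degree-1 curve.
Then, from the visible intercepts: it misses every integer gridline on the x-axis.
Finally, these observations pin down the coefficients.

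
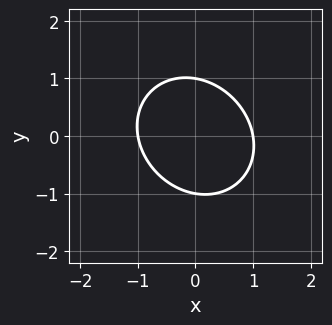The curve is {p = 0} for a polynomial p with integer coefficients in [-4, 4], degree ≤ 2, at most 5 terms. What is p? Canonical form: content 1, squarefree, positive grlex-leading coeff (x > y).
The degree is 2 — no degree-1 curve has this shape.
Against the integer gridlines: the y-axis gridline crossings are at y ∈ {-1, 1}; the x-axis gridline crossings are at x ∈ {-1, 1}.
Assembling these constraints gives the stated polynomial.

3*x^2 + x*y + 3*y^2 - 3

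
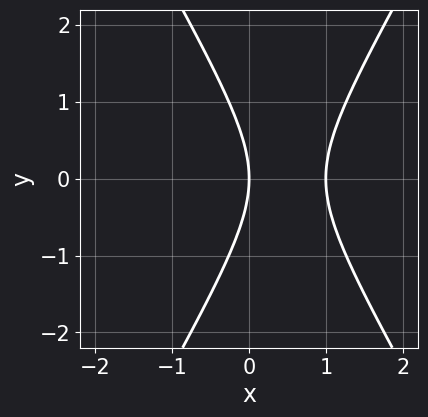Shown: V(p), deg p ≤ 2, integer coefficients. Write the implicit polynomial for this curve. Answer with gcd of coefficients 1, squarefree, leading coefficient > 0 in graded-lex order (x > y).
Degree: a generic line meets the curve in up to 2 points, so deg p = 2.
Symmetries: the y ↦ −y reflection is a symmetry, so y appears only in even powers.
From the visible intercepts: the x-axis gridline crossings are at x ∈ {0, 1}; it crosses the y-axis at the gridline y = 0.
Assembling these constraints gives the stated polynomial.

3*x^2 - y^2 - 3*x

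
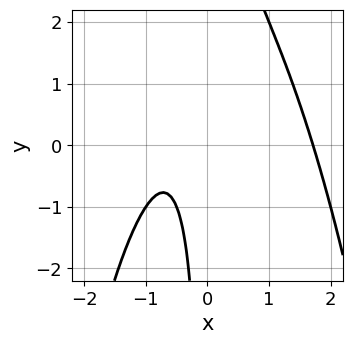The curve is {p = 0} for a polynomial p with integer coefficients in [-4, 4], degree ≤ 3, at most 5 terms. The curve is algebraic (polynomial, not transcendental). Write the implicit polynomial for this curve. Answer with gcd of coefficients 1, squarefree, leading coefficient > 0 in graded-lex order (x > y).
2*x^3 - x^2 + 2*x*y - 3*x - 2

First, deg p = 3. The shape is more complex than any degree-2 curve.
Then, from the visible intercepts: the curve avoids every integer y-axis point in the box.
Finally, together with the visible shape, these determine p as stated.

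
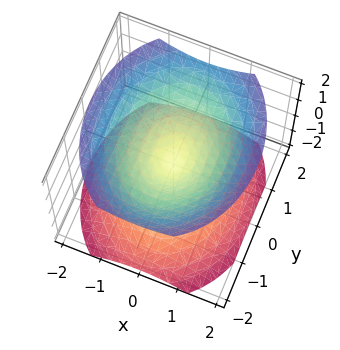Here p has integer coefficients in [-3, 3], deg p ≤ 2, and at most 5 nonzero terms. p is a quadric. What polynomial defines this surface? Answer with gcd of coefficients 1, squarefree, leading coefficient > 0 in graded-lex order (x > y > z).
3*x^2 + 2*y^2 - 3*z^2

(a) There are 2 components.
(b) Degree: two nappes meeting at a single point; a quadric, so deg p = 2.
(c) Symmetries: mirror symmetry z ↦ −z ⇒ only even powers of z; it's symmetric under y → −y, forcing even powers of y; the x ↦ −x reflection is a symmetry, so x appears only in even powers.
(d) Against the integer gridlines: it crosses the z-axis at the gridline z = 0; it crosses the x-axis at the gridline x = 0.
(e) Assembling these constraints gives the stated polynomial.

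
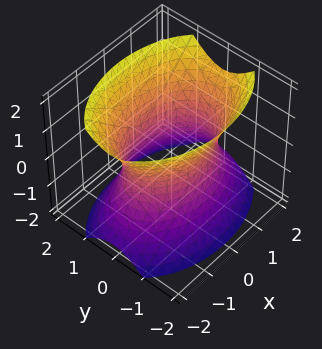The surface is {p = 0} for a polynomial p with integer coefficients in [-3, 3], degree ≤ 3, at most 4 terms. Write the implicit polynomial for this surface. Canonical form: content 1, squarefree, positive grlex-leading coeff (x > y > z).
x^2 + 2*y^2 - z^2 - 2

(a) deg p = 2. An hourglass — one-sheet hyperboloid; a quadric.
(b) Symmetries: it's symmetric under x → −x, forcing even powers of x; the z ↦ −z reflection is a symmetry, so z appears only in even powers; the y ↦ −y reflection is a symmetry, so y appears only in even powers.
(c) From the visible intercepts: the surface avoids every integer z-axis point in the box; among the integer gridlines, it crosses the y-axis at y ∈ {-1, 1}.
(d) Matching integer coefficients to the picture gives p.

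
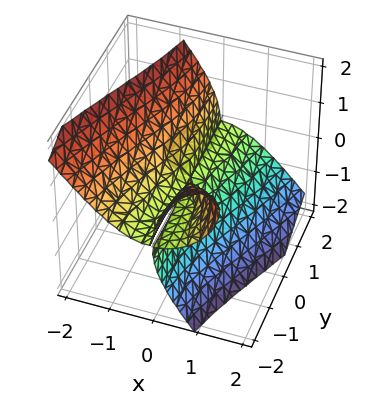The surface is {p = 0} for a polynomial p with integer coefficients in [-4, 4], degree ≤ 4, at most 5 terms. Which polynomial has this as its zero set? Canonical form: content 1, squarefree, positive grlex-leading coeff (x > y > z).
2*x^3 + 2*x*y*z + z^3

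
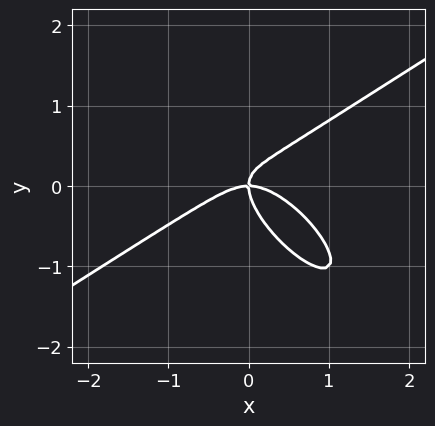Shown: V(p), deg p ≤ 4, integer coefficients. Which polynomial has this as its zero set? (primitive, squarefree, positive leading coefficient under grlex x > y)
2*x^3 - 3*x*y^2 - 3*y^3 + 2*x*y

(a) The degree is 3 — no degree-2 curve has this shape.
(b) From the visible intercepts: it meets the x-axis at x = 0 (among the integer gridlines); it crosses the y-axis at the gridline y = 0.
(c) Fitting integer coefficients to these (and the overall shape) gives p.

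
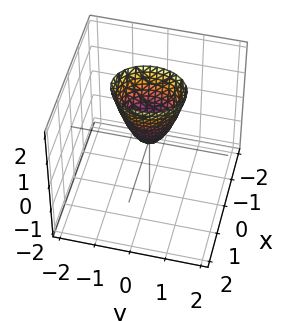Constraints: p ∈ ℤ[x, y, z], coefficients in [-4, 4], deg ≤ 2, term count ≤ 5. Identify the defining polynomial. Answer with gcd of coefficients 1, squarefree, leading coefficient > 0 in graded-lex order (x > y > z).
3*x^2 + 2*y^2 - z

deg p = 2. A paraboloid; a quadric.
Symmetries: the x ↦ −x reflection is a symmetry, so x appears only in even powers; mirror symmetry y ↦ −y ⇒ only even powers of y.
Checking where it meets the axes: it crosses the y-axis at the gridline y = 0; it crosses the z-axis at the gridline z = 0; it crosses the x-axis at the gridline x = 0.
Matching integer coefficients to the picture gives p.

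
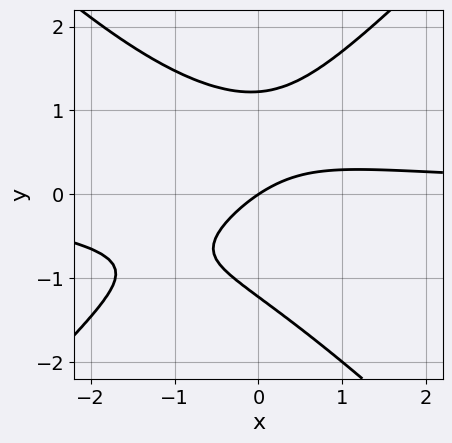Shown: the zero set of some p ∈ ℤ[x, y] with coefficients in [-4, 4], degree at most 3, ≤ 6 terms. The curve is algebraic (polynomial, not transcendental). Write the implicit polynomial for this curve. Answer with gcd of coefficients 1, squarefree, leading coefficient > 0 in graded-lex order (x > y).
First, deg p = 3. No degree-2 curve has this shape.
Then, observable constraints: it meets the y-axis at y = 0 (among the integer gridlines); it crosses the x-axis at the gridline x = 0.
Finally, these observations pin down the coefficients.

2*x^2*y - 2*y^3 + 2*x*y - 2*x + 3*y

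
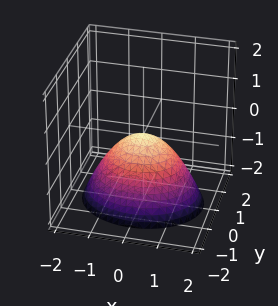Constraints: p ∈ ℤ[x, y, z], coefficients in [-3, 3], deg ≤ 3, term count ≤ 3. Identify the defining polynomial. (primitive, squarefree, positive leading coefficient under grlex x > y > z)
2*x^2 + 3*y^2 + 3*z

1. Degree: a paraboloid; a quadric, so deg p = 2.
2. Symmetries: mirror symmetry y ↦ −y ⇒ only even powers of y; the x ↦ −x reflection is a symmetry, so x appears only in even powers.
3. Against the integer gridlines: one x-axis crossing is at x = 0; one z-axis crossing is at z = 0; one y-axis crossing is at y = 0.
4. Matching integer coefficients to the picture gives p.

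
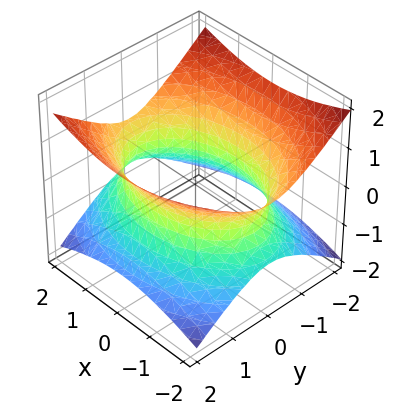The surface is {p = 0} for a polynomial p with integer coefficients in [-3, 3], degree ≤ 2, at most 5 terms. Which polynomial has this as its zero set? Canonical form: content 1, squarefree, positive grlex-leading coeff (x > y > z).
First, deg p = 2.
Then, symmetries: the y ↦ −y reflection is a symmetry, so y appears only in even powers; mirror symmetry z ↦ −z ⇒ only even powers of z; mirror symmetry x ↦ −x ⇒ only even powers of x.
Then, against the integer gridlines: the surface avoids every integer z-axis point in the box.
Finally, the integer polynomial consistent with all of this is the stated p.

x^2 + 2*y^2 - 3*z^2 - 3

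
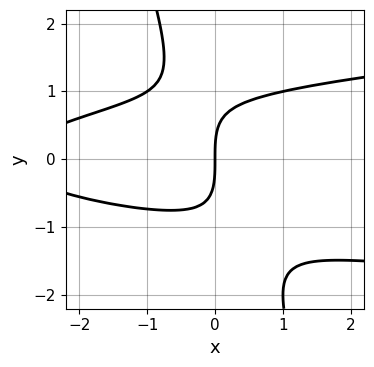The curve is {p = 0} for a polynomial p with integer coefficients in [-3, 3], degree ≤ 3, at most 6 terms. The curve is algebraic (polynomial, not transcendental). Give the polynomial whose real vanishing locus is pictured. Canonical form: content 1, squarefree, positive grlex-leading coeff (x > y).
3*x*y^2 + y^3 - x^2 - 3*x

1. deg p = 3. No degree-2 curve has this shape.
2. Checking where it meets the axes: it meets the x-axis at x = 0 (among the integer gridlines); it meets the y-axis at y = 0 (among the integer gridlines).
3. Solving for integer coefficients yields p as stated.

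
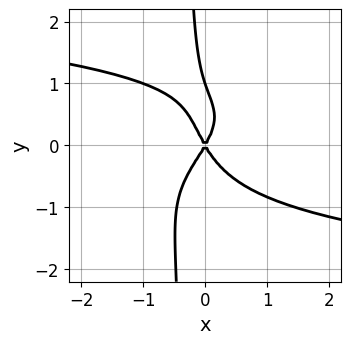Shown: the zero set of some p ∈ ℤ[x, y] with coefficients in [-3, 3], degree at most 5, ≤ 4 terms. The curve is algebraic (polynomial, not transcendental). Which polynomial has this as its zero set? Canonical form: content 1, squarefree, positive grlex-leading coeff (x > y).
3*x*y^3 + y^3 + 3*x^2 - y^2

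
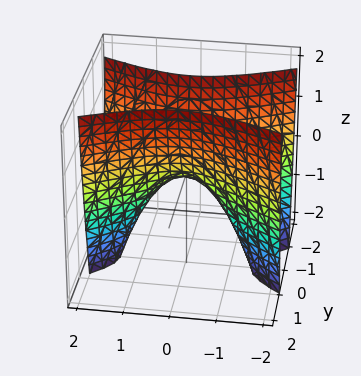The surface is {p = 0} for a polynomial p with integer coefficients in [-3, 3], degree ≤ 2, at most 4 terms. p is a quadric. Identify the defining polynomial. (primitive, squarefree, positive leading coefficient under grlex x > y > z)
1. The degree is 2 — a saddle surface; a quadric.
2. Symmetries: the x ↦ −x reflection is a symmetry, so x appears only in even powers; the y ↦ −y reflection is a symmetry, so y appears only in even powers.
3. Observable constraints: it crosses the z-axis at the gridline z = 0; one x-axis crossing is at x = 0; it crosses the y-axis at the gridline y = 0.
4. These observations pin down the coefficients.

x^2 - 3*y^2 + z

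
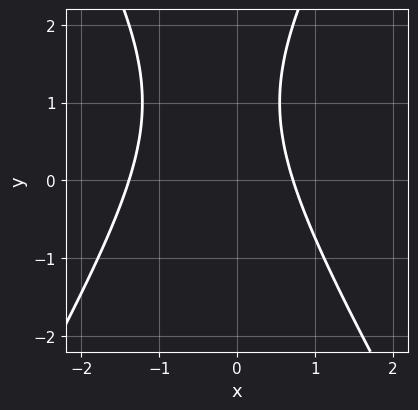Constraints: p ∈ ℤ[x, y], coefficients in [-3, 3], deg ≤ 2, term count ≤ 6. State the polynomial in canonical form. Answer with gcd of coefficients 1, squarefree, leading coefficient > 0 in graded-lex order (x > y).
First, the degree is 2 — the shape is more complex than any degree-1 curve.
Next, from the axis intercepts and sections: the curve avoids every integer y-axis point in the box.
Finally, putting this together gives p.

3*x^2 - y^2 + 2*x + 2*y - 3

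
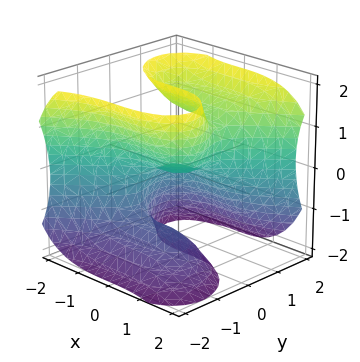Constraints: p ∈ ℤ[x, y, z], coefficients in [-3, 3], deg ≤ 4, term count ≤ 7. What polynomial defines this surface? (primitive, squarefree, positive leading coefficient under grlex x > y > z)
2*x^3 - 3*y^3 + 3*y*z^2 + z^3 - 3*z

1. Degree: no degree-2 surface has this shape, so deg p = 3.
2. From the axis intercepts and sections: it meets the x-axis at x = 0 (among the integer gridlines); it crosses the y-axis at the gridline y = 0; it meets the z-axis at z = 0 (among the integer gridlines).
3. These observations pin down the coefficients.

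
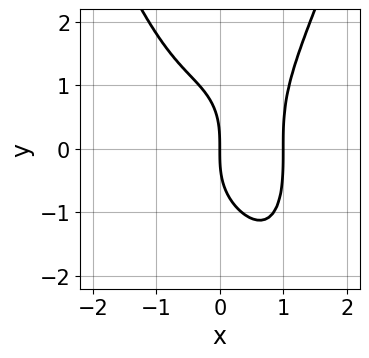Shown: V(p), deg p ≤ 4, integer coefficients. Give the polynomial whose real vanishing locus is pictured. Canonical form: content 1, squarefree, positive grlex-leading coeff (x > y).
3*x^4 - y^3 - 3*x

The degree is 4 — the shape is more complex than any degree-3 curve.
Checking where it meets the axes: the x-axis gridline crossings are at x ∈ {0, 1}; one y-axis crossing is at y = 0.
Together with the visible shape, these determine p as stated.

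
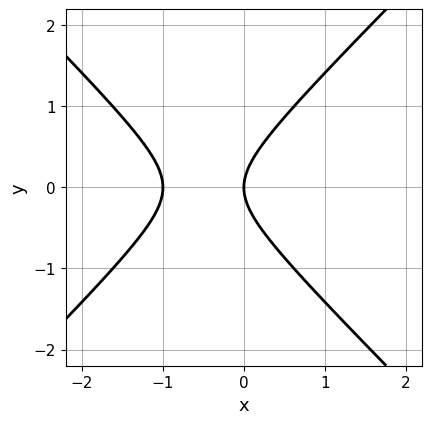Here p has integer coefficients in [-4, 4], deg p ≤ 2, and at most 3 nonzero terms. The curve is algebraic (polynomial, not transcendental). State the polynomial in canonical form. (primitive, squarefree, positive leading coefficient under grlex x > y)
x^2 - y^2 + x

First, deg p = 2.
Then, symmetries: it's symmetric under y → −y, forcing even powers of y.
Next, from the axis intercepts and sections: one y-axis crossing is at y = 0; among the integer gridlines, it crosses the x-axis at x ∈ {-1, 0}.
Finally, putting this together gives p.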